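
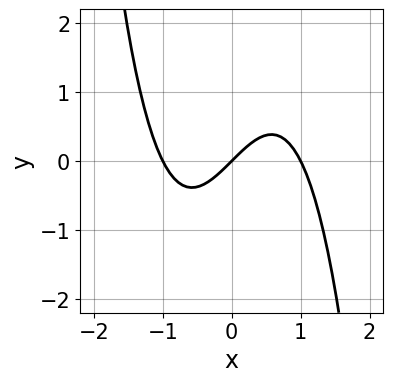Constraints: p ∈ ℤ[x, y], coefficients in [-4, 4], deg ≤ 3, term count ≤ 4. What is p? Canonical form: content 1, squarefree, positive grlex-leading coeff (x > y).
x^3 - x + y

(a) deg p = 3.
(b) Reading off the gridlines: it crosses the y-axis at the gridline y = 0; among the integer gridlines, it crosses the x-axis at x ∈ {-1, 0, 1}.
(c) Putting this together gives p.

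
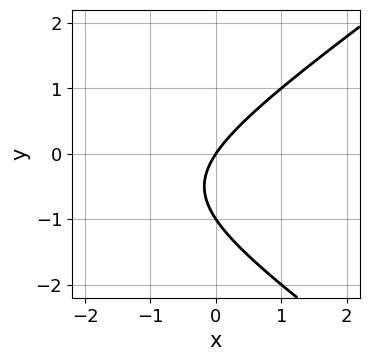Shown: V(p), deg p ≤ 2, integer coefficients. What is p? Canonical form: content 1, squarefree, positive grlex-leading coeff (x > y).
x^2 - 2*y^2 + 3*x - 2*y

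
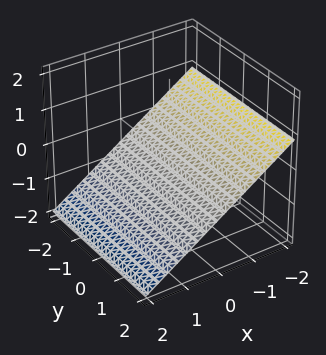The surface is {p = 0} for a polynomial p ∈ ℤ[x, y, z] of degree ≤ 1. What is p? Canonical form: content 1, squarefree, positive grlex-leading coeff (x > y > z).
1. The degree is 1 — every cross-section is a straight line — this is a plane.
2. Checking where it meets the axes: it meets the x-axis at x = -1 (among the integer gridlines); no y-intercept at any integer in the box.
3. The integer polynomial consistent with all of this is the stated p.

2*x + 3*z + 2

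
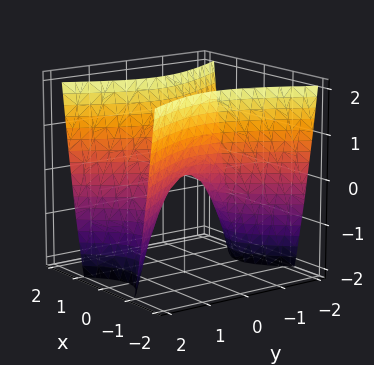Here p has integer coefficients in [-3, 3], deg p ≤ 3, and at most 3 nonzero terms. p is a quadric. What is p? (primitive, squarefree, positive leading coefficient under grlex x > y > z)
First, deg p = 2. A saddle surface; a quadric.
Then, symmetries: it's symmetric under y → −y, forcing even powers of y; it's symmetric under x → −x, forcing even powers of x.
Then, against the integer gridlines: it crosses the y-axis at the gridline y = 0; it meets the x-axis at x = 0 (among the integer gridlines); it meets the z-axis at z = 0 (among the integer gridlines).
Finally, solving for integer coefficients yields p as stated.

2*x^2 - y^2 - z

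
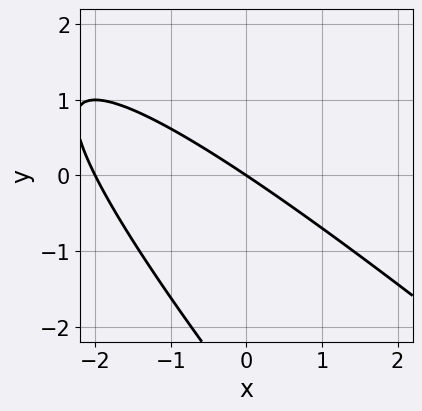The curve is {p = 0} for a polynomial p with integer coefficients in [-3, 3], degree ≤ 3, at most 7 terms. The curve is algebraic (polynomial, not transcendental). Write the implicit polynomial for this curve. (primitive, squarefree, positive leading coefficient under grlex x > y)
(a) deg p = 2.
(b) Against the integer gridlines: one y-axis crossing is at y = 0; the x-axis gridline crossings are at x ∈ {-2, 0}.
(c) Assembling these constraints gives the stated polynomial.

x^2 + 2*x*y + y^2 + 2*x + 3*y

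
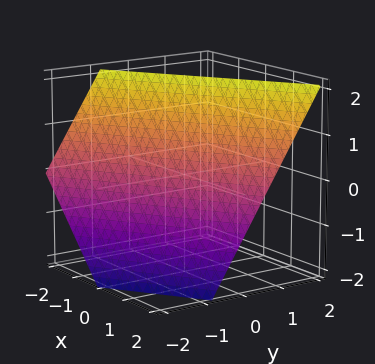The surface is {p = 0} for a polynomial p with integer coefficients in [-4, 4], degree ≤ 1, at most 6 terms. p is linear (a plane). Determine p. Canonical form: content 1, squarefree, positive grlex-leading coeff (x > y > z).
1. deg p = 1. The surface is flat (a plane).
2. Reading off the gridlines: it meets the x-axis at x = 1 (among the integer gridlines); one z-axis crossing is at z = 1.
3. Matching integer coefficients to the picture gives p.

2*x - 3*y + 2*z - 2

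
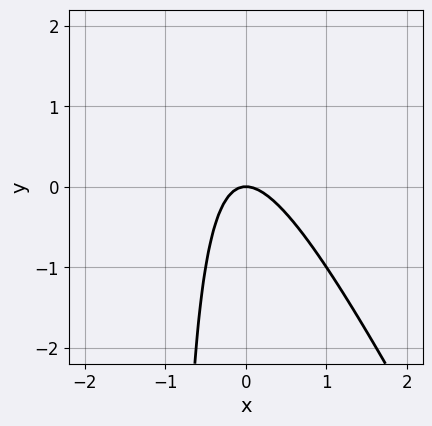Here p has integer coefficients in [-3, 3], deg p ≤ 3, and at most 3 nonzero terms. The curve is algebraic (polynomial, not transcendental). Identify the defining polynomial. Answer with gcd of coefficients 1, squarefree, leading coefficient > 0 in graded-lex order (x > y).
(a) deg p = 2.
(b) From the axis intercepts and sections: it meets the y-axis at y = 0 (among the integer gridlines); it meets the x-axis at x = 0 (among the integer gridlines).
(c) These observations pin down the coefficients.

2*x^2 + x*y + y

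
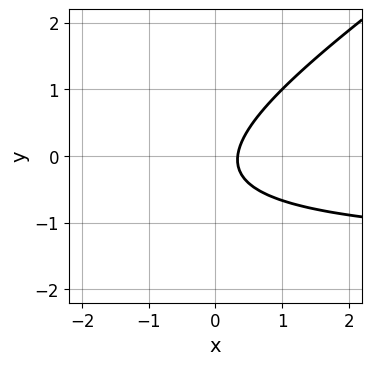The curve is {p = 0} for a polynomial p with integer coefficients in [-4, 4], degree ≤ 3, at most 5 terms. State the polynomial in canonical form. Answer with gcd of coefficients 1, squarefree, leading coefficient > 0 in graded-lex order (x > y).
1. Degree: no degree-1 curve has this shape, so deg p = 2.
2. Reading off the gridlines: it misses every integer gridline on the y-axis.
3. These observations pin down the coefficients.

2*x*y - 3*y^2 + 3*x - y - 1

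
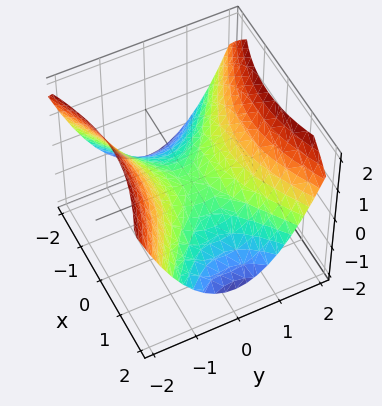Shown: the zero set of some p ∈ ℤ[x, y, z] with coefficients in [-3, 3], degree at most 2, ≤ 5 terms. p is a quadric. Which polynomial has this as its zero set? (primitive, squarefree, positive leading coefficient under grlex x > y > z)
(a) The degree is 2 — a hyperbolic paraboloid; a quadric.
(b) Symmetries: the x ↦ −x reflection is a symmetry, so x appears only in even powers; it's symmetric under y → −y, forcing even powers of y.
(c) Against the integer gridlines: it crosses the y-axis at the gridline y = 0; it meets the x-axis at x = 0 (among the integer gridlines); it crosses the z-axis at the gridline z = 0.
(d) These observations pin down the coefficients.

x^2 - 2*y^2 + 3*z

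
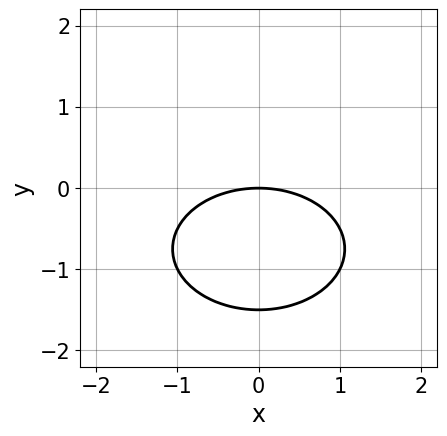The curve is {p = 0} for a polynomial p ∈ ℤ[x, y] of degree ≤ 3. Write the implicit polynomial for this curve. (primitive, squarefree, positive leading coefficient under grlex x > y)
(a) The degree is 2 — no degree-1 curve has this shape.
(b) Symmetries: it's symmetric under x → −x, forcing even powers of x.
(c) From the axis intercepts and sections: it crosses the y-axis at the gridline y = 0; it crosses the x-axis at the gridline x = 0.
(d) Matching integer coefficients to the picture gives p.

x^2 + 2*y^2 + 3*y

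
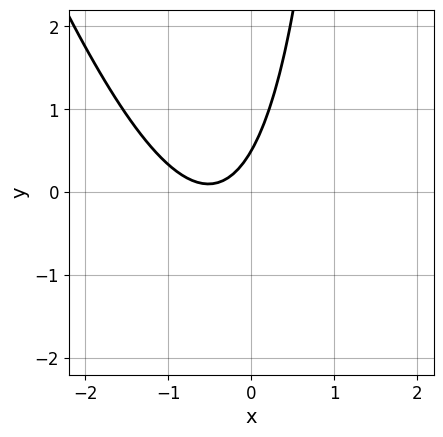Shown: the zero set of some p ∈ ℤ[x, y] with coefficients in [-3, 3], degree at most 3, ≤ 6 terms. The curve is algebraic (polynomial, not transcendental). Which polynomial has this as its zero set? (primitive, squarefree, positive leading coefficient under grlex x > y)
(a) deg p = 2. A generic line meets the curve in up to 2 points.
(b) Against the integer gridlines: it misses every integer gridline on the x-axis.
(c) Putting this together gives p.

3*x^2 + x*y + 3*x - 2*y + 1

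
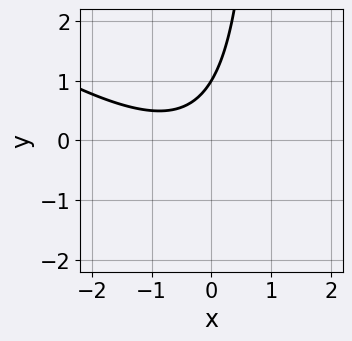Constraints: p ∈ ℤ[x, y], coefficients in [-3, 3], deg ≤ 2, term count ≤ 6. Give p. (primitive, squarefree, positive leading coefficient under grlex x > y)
2*x^2 + 3*x*y + 2*x - 3*y + 3

The degree is 2 — a generic line meets the curve in up to 2 points.
From the visible intercepts: it meets the y-axis at y = 1 (among the integer gridlines); the curve avoids every integer x-axis point in the box.
Matching integer coefficients to the picture gives p.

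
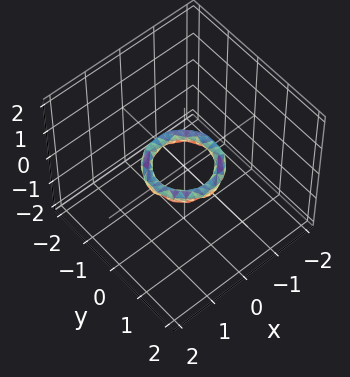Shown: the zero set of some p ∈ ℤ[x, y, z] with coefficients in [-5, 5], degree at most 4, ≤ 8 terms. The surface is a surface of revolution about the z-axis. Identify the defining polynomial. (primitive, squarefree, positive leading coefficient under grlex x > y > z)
2*x^4 + 4*x^2*y^2 + 2*y^4 - 3*x^2 - 3*y^2 + 3*z^2 + 1

First, the degree is 4 — a generic line meets the surface in up to 4 points.
Then, symmetries: every cross-section ⟂ z is a circle, so x, y appear only via x² + y².
Then, reading off the gridlines: the x-axis gridline crossings are at x ∈ {-1, 1}; a circular section at z = 0 has radius between 0 and 1.
Finally, assembling these constraints gives the stated polynomial.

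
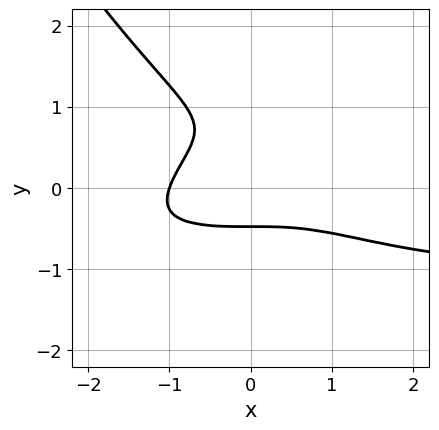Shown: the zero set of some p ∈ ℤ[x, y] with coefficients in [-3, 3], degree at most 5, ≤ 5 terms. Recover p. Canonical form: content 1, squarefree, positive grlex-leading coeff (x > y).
The degree is 4 — a generic line meets the curve in up to 4 points.
Reading off the gridlines: one x-axis crossing is at x = -1.
Fitting integer coefficients to these (and the overall shape) gives p.

x^3*y + x^3 + 3*y^3 - 3*y^2 + 1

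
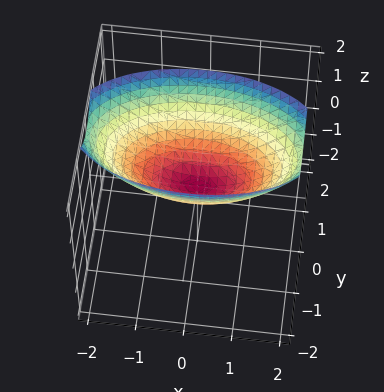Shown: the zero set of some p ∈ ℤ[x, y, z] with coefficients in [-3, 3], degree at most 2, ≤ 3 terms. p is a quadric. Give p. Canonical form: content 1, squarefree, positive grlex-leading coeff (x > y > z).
x^2 + 3*y^2 - 3*z

(a) The degree is 2 — a single bowl opening along one axis; a quadric.
(b) Symmetries: the x ↦ −x reflection is a symmetry, so x appears only in even powers; it's symmetric under y → −y, forcing even powers of y.
(c) Reading off the gridlines: one y-axis crossing is at y = 0; it meets the z-axis at z = 0 (among the integer gridlines); one x-axis crossing is at x = 0.
(d) Matching integer coefficients to the picture gives p.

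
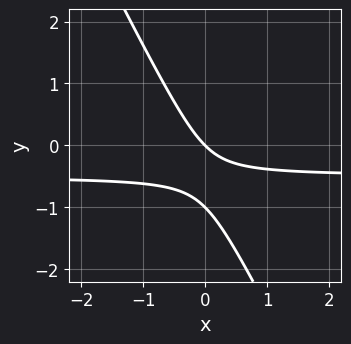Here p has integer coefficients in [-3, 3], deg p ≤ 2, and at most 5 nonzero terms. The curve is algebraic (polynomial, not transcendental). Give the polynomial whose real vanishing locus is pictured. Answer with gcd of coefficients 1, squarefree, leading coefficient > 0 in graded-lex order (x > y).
2*x*y + y^2 + x + y

1. deg p = 2. A generic line meets the curve in up to 2 points.
2. Reading off the gridlines: it crosses the x-axis at the gridline x = 0; the y-axis gridline crossings are at y ∈ {-1, 0}.
3. Together with the visible shape, these determine p as stated.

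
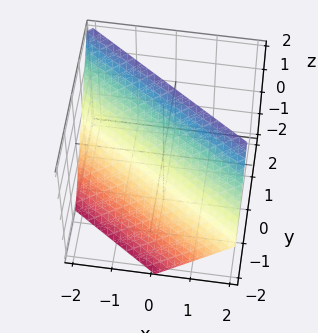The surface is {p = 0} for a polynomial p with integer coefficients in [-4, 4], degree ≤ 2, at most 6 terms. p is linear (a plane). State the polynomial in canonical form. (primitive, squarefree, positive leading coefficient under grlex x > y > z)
2*x + 3*y - 2*z + 2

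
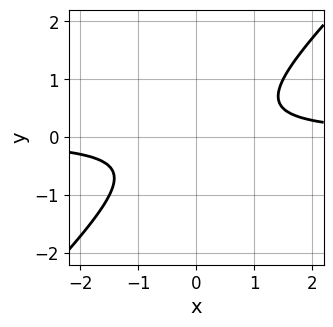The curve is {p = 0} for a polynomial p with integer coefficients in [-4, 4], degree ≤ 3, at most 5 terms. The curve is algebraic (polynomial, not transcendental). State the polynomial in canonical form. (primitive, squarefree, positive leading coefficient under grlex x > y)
First, degree: the shape is more complex than any degree-1 curve, so deg p = 2.
Next, observable constraints: no y-intercept at any integer in the box; it misses every integer gridline on the x-axis.
Finally, matching integer coefficients to the picture gives p.

2*x*y - 2*y^2 - 1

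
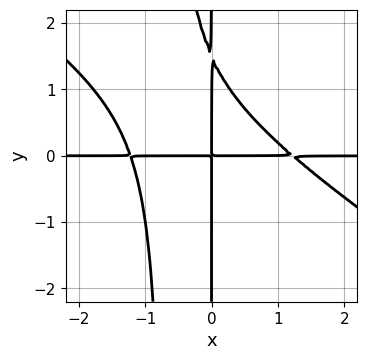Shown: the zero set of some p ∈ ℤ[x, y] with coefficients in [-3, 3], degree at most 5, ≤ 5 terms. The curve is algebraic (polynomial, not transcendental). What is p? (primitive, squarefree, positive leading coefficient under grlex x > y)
deg p = 4. The shape is more complex than any degree-3 curve.
Observable constraints: every point of the y-axis in the box is on the curve; every point of the x-axis in the box is on the curve.
The integer polynomial consistent with all of this is the stated p.

2*x^3*y + 3*x^2*y^2 + 2*x*y^2 - 3*x*y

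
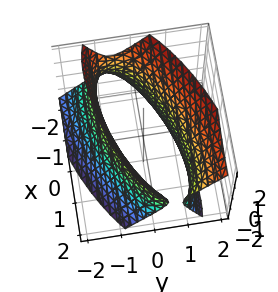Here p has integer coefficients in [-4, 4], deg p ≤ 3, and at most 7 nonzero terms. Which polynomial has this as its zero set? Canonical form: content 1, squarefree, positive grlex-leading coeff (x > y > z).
The degree is 2 — no degree-1 surface has this shape.
From the axis intercepts and sections: among the integer gridlines, it crosses the y-axis at y ∈ {-1, 1}; no z-intercept at any integer in the box.
Together with the visible shape, these determine p as stated.

x^2 - 2*x*y + 3*y^2 - y*z - z^2 - 3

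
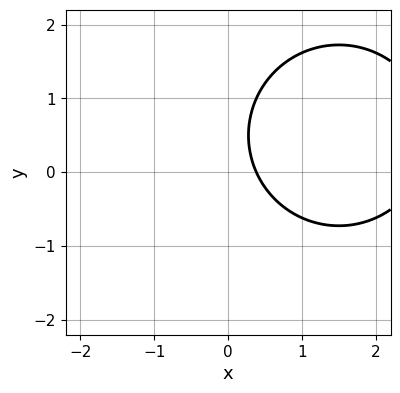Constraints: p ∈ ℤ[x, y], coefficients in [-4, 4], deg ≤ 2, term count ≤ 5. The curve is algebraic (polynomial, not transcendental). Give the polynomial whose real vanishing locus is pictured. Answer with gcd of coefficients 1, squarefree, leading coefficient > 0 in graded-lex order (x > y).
1. Degree: no degree-1 curve has this shape, so deg p = 2.
2. From the visible intercepts: no y-intercept at any integer in the box.
3. The integer polynomial consistent with all of this is the stated p.

x^2 + y^2 - 3*x - y + 1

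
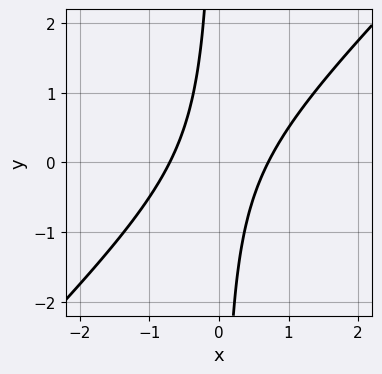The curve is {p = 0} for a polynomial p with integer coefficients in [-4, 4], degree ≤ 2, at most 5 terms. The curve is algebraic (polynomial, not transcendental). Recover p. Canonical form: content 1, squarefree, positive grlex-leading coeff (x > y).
2*x^2 - 2*x*y - 1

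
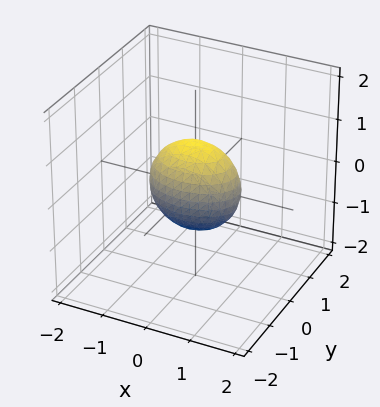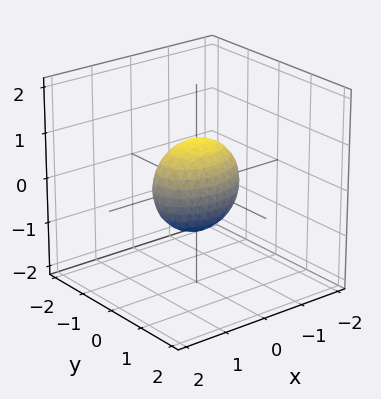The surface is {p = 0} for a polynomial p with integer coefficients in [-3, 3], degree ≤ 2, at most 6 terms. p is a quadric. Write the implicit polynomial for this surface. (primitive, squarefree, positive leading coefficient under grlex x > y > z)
1. The degree is 2 — a closed, bounded, convex surface; a quadric.
2. Symmetries: mirror symmetry x ↦ −x ⇒ only even powers of x; the z ↦ −z reflection is a symmetry, so z appears only in even powers; it's symmetric under y → −y, forcing even powers of y.
3. From the visible intercepts: among the integer gridlines, it crosses the z-axis at z ∈ {-1, 1}; the x-axis gridline crossings are at x ∈ {-1, 1}.
4. Assembling these constraints gives the stated polynomial.

x^2 + 2*y^2 + z^2 - 1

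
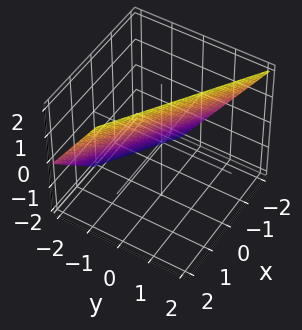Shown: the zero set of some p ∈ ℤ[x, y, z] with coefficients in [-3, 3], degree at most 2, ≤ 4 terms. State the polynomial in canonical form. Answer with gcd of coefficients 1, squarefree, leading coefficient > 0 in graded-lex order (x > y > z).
1. The degree is 1 — the surface is flat (a plane).
2. Reading off the gridlines: it meets the x-axis at x = -1 (among the integer gridlines); it crosses the z-axis at the gridline z = 1.
3. Together with the visible shape, these determine p as stated.

2*x + 3*y - 2*z + 2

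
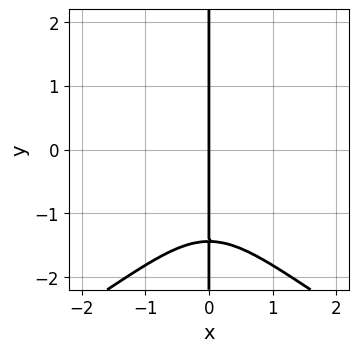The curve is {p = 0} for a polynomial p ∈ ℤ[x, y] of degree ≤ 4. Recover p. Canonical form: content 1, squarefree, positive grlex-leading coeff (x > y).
x*y^3 + 3*x^3 + 3*x

First, the degree is 4 — the shape is more complex than any degree-3 curve.
Then, from the axis intercepts and sections: every point of the y-axis in the box is on the curve; one x-axis crossing is at x = 0.
Finally, the integer polynomial consistent with all of this is the stated p.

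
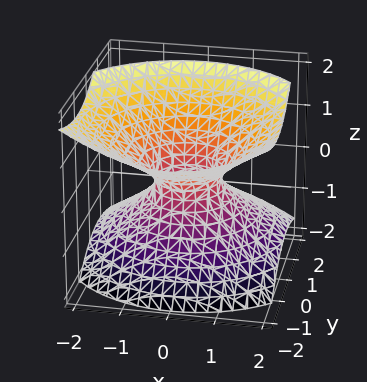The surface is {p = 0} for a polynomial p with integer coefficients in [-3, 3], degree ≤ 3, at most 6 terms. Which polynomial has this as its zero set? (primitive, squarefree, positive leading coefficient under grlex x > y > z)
2*x^2 + 2*y^2 + 2*y*z - 3*z^2 - 1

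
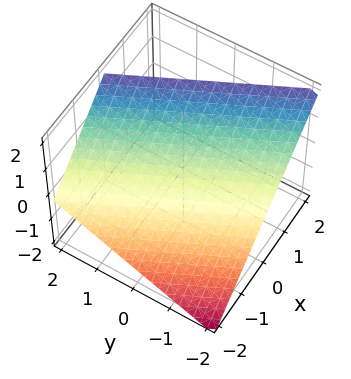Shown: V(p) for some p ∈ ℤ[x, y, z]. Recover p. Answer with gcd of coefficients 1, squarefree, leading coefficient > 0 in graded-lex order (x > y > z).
2*x + y - 2*z + 2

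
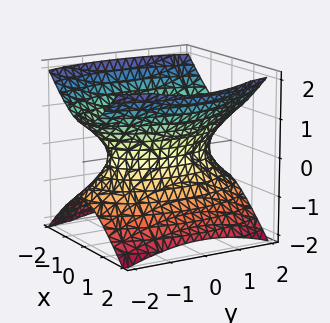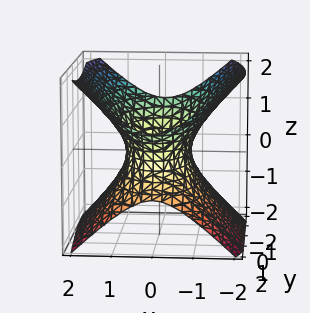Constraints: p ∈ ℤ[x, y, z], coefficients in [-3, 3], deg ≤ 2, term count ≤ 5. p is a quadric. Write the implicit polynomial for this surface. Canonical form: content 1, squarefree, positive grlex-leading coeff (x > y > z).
1. Degree: an hourglass — one-sheet hyperboloid; a quadric, so deg p = 2.
2. Symmetries: mirror symmetry z ↦ −z ⇒ only even powers of z; the y ↦ −y reflection is a symmetry, so y appears only in even powers; the x ↦ −x reflection is a symmetry, so x appears only in even powers.
3. Reading off the gridlines: the surface avoids every integer z-axis point in the box.
4. Assembling these constraints gives the stated polynomial.

3*x^2 + y^2 - 3*z^2 - 2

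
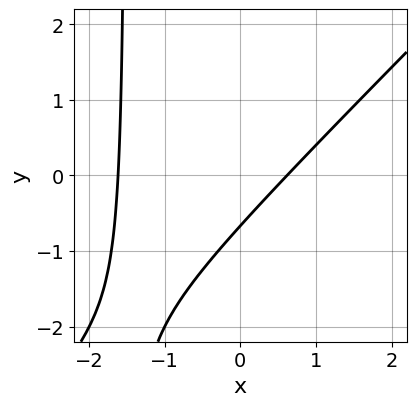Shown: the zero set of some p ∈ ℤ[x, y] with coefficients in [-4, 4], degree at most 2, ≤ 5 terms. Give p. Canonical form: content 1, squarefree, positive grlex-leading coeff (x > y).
2*x^2 - 2*x*y + 2*x - 3*y - 2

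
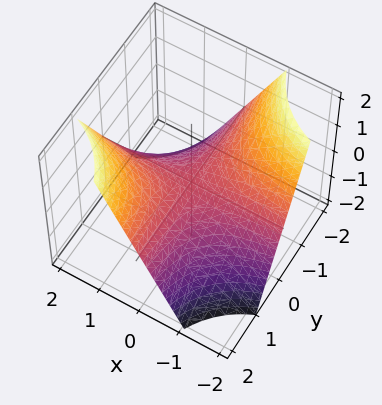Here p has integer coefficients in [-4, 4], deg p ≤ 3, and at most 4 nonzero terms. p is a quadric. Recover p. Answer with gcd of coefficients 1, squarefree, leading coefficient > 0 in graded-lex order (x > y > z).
First, deg p = 2. A saddle surface; a quadric.
Then, from the visible intercepts: the visible y-axis segment lies entirely on the surface; it crosses the z-axis at the gridline z = 0.
Finally, matching integer coefficients to the picture gives p. Check: (-1, 0, 0) on the x-axis lies on the surface, and p(-1, 0, 0) = 0. ✓

x*y - z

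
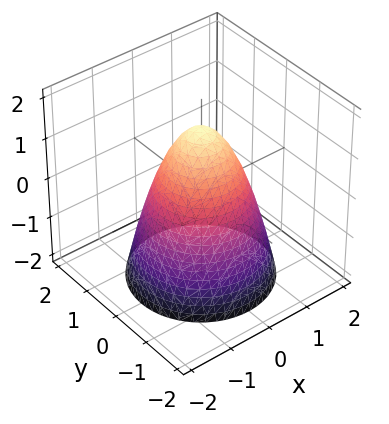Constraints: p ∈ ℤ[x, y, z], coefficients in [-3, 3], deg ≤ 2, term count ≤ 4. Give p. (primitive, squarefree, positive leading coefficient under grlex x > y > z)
3*x^2 + 3*y^2 + 2*z - 3

First, the degree is 2 — no degree-1 surface has this shape.
Next, symmetries: rotational symmetry about the z-axis ⇒ p depends on x, y only through x² + y².
Next, from the axis intercepts and sections: the x-axis gridline crossings are at x ∈ {-1, 1}; a circular section at z = 0 has radius exactly 1; the y-axis gridline crossings are at y ∈ {-1, 1}.
Finally, fitting integer coefficients to these (and the overall shape) gives p.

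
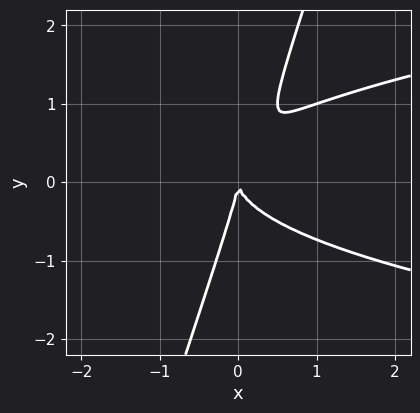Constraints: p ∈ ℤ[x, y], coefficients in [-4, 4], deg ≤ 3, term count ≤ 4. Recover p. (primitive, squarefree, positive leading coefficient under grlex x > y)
Degree: a generic line meets the curve in up to 3 points, so deg p = 3.
Reading off the gridlines: it meets the y-axis at y = 0 (among the integer gridlines); it meets the x-axis at x = 0 (among the integer gridlines).
Assembling these constraints gives the stated polynomial.

3*x*y^2 - y^3 - 2*x^2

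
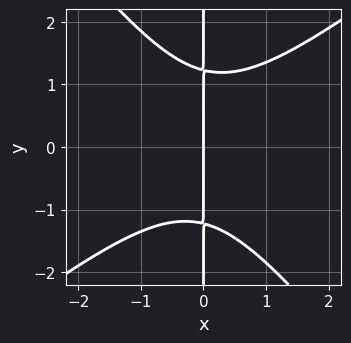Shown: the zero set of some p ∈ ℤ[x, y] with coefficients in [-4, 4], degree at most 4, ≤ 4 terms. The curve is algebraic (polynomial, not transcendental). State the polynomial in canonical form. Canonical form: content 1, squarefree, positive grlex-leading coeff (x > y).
Degree: the shape is more complex than any degree-2 curve, so deg p = 3.
From the axis intercepts and sections: it crosses the x-axis at the gridline x = 0; every point of the y-axis in the box is on the curve.
Solving for integer coefficients yields p as stated.

2*x^3 - x^2*y - 2*x*y^2 + 3*x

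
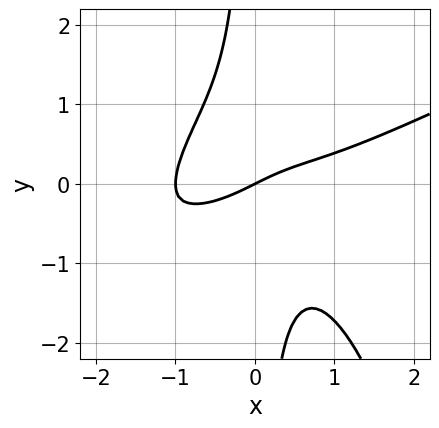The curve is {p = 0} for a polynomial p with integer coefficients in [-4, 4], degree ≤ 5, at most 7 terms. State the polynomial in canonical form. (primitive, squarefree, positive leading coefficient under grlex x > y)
Degree: no degree-3 curve has this shape, so deg p = 4.
Checking where it meets the axes: it crosses the y-axis at the gridline y = 0; among the integer gridlines, it crosses the x-axis at x ∈ {-1, 0}.
Fitting integer coefficients to these (and the overall shape) gives p.

x^4 - 2*x^3*y - 3*x*y^2 + x - 2*y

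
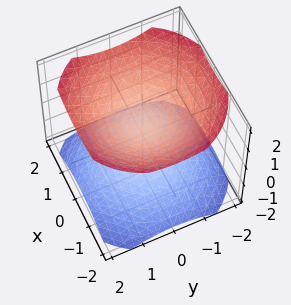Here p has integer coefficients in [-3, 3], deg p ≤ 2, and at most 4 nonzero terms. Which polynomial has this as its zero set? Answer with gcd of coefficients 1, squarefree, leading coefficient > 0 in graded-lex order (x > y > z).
2*x^2 + 2*y^2 - 3*z^2 + 1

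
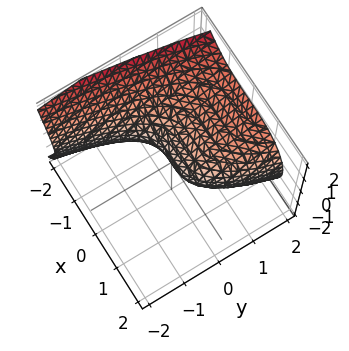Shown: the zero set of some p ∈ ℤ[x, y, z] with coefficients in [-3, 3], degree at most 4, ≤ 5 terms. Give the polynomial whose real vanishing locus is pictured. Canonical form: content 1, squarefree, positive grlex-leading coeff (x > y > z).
(a) The degree is 3 — no degree-2 surface has this shape.
(b) From the visible intercepts: it meets the x-axis at x = 0 (among the integer gridlines); it crosses the y-axis at the gridline y = 0.
(c) Assembling these constraints gives the stated polynomial.

x^3 + 2*z^2 - 2*y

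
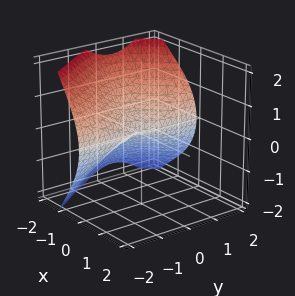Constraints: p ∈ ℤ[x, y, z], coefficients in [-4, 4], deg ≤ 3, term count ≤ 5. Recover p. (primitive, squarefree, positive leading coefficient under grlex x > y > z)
x^3 + x^2*y + 2*x*y^2 + 3*z^2

Degree: a generic line meets the surface in up to 3 points, so deg p = 3.
Against the integer gridlines: it meets the z-axis at z = 0 (among the integer gridlines); one x-axis crossing is at x = 0; every point of the y-axis in the box is on the surface.
Assembling these constraints gives the stated polynomial.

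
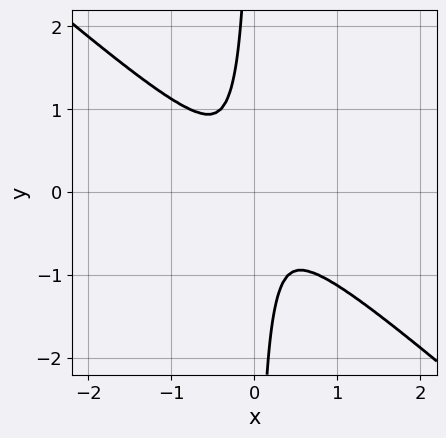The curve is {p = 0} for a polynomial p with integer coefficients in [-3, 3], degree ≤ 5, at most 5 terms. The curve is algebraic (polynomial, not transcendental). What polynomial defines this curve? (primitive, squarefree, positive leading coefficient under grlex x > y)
2*x^4 + 3*x*y^3 + x^2 + y^2

1. deg p = 4. The shape is more complex than any degree-3 curve.
2. Matching integer coefficients to the picture gives p.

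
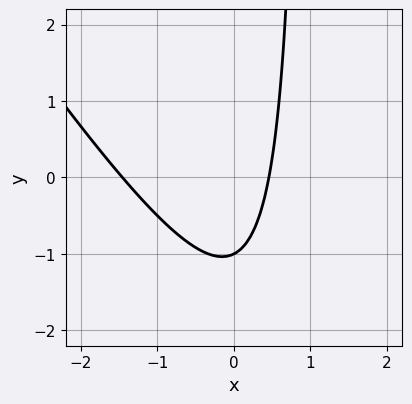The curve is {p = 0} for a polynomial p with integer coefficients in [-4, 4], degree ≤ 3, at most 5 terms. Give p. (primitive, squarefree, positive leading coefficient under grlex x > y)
3*x^2 + 2*x*y + 3*x - 2*y - 2

(a) Degree: no degree-1 curve has this shape, so deg p = 2.
(b) Observable constraints: it meets the y-axis at y = -1 (among the integer gridlines).
(c) These observations pin down the coefficients.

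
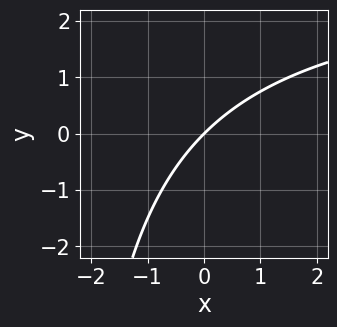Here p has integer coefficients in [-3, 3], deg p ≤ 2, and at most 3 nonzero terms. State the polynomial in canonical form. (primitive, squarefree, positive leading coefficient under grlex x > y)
x*y - 3*x + 3*y

The degree is 2 — the shape is more complex than any degree-1 curve.
Observable constraints: one x-axis crossing is at x = 0; it crosses the y-axis at the gridline y = 0.
These observations pin down the coefficients.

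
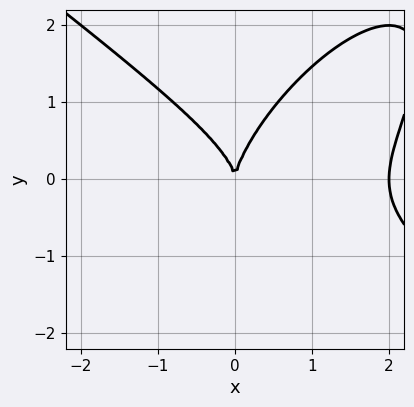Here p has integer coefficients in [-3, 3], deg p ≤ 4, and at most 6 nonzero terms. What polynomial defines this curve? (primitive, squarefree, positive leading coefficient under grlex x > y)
x^3 - x*y^2 + y^3 - 2*x^2

Degree: no degree-2 curve has this shape, so deg p = 3.
Reading off the gridlines: it meets the y-axis at y = 0 (among the integer gridlines); the x-axis gridline crossings are at x ∈ {0, 2}.
Solving for integer coefficients yields p as stated.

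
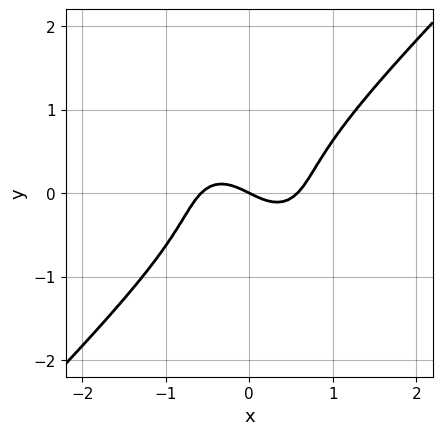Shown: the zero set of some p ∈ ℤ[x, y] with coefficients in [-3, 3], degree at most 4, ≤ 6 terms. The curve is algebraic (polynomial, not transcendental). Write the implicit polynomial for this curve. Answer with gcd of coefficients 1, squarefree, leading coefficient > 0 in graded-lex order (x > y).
deg p = 3.
Reading off the gridlines: it crosses the y-axis at the gridline y = 0; it meets the x-axis at x = 0 (among the integer gridlines).
Solving for integer coefficients yields p as stated.

3*x^3 - 3*y^3 - x - 2*y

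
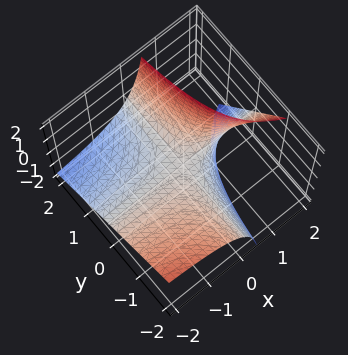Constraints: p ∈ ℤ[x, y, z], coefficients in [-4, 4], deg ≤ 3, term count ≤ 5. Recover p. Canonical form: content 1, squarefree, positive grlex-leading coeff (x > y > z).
(a) deg p = 2.
(b) From the axis intercepts and sections: every point of the y-axis in the box is on the surface; the visible x-axis segment lies entirely on the surface; it meets the z-axis at z = 0 (among the integer gridlines).
(c) Fitting integer coefficients to these (and the overall shape) gives p.

x*y + x*z - z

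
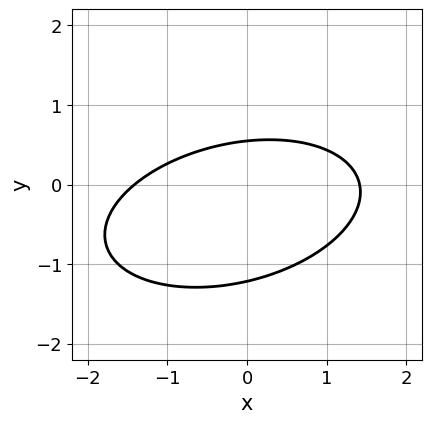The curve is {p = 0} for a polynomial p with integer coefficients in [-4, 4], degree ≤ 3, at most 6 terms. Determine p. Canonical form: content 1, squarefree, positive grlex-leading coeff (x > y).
x^2 - x*y + 3*y^2 + 2*y - 2

1. Degree: no degree-1 curve has this shape, so deg p = 2.
2. Matching integer coefficients to the picture gives p.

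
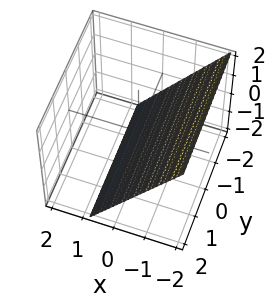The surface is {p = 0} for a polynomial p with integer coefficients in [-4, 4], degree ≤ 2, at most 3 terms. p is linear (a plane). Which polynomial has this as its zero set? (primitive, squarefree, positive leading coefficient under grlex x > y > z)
1. Degree: the surface is flat (a plane), so deg p = 1.
2. Checking where it meets the axes: no y-intercept at any integer in the box; one z-axis crossing is at z = -1.
3. These observations pin down the coefficients.

3*x + 2*z + 2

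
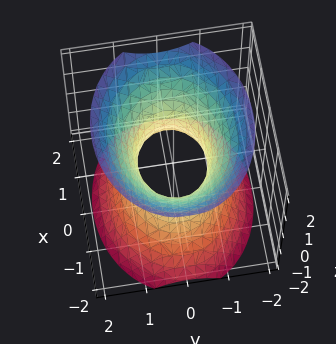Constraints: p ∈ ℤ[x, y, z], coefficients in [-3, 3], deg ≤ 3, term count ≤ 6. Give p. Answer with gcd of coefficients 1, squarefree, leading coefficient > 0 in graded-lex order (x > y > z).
1. The degree is 2 — an hourglass — one-sheet hyperboloid; a quadric.
2. Symmetries: the y ↦ −y reflection is a symmetry, so y appears only in even powers; it's symmetric under z → −z, forcing even powers of z; it's symmetric under x → −x, forcing even powers of x.
3. Checking where it meets the axes: it misses every integer gridline on the z-axis; among the integer gridlines, it crosses the x-axis at x ∈ {-1, 1}.
4. Solving for integer coefficients yields p as stated.

2*x^2 + 3*y^2 - 2*z^2 - 2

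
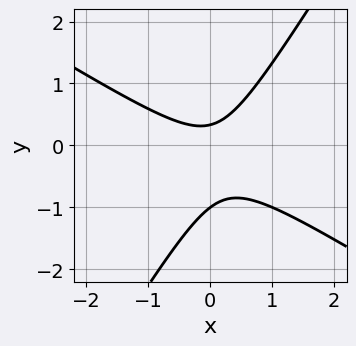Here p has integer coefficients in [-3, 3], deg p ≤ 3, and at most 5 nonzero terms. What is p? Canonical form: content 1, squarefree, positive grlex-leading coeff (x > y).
3*x^2 + 3*x*y - 3*y^2 - 2*y + 1

1. Degree: no degree-1 curve has this shape, so deg p = 2.
2. Reading off the gridlines: it meets the y-axis at y = -1 (among the integer gridlines); no x-intercept at any integer in the box.
3. These observations pin down the coefficients.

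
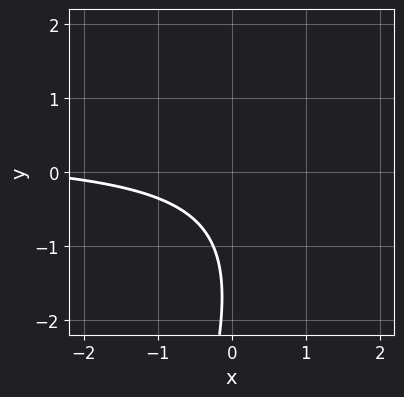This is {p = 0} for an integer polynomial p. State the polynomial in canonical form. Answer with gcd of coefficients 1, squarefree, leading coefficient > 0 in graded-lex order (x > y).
1. The degree is 2 — no degree-1 curve has this shape.
2. Against the integer gridlines: it misses every integer gridline on the y-axis; no x-intercept at any integer in the box.
3. Putting this together gives p.

3*x*y - y^2 - x - 3*y - 3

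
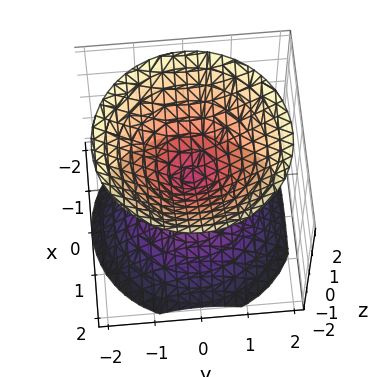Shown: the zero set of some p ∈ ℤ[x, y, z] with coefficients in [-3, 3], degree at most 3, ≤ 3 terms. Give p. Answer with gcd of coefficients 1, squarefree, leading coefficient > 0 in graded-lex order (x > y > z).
I count 2 distinct pieces. Treating them together as one polynomial.
deg p = 2. Two nappes meeting at a single point; a quadric.
Symmetry: every cross-section ⟂ z is a circle, so x, y appear only via x² + y²; the z ↦ −z reflection is a symmetry, so z appears only in even powers.
From the visible intercepts: it crosses the z-axis at the gridline z = 0; it crosses the x-axis at the gridline x = 0; a circular section at z = 1 has radius exactly 1.
These observations pin down the coefficients.

x^2 + y^2 - z^2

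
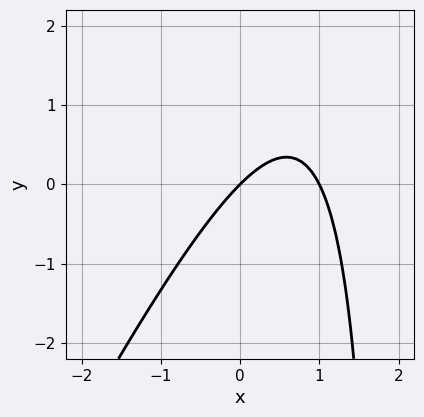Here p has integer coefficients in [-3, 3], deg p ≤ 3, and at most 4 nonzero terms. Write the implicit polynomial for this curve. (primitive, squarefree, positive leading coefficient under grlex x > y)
The degree is 2 — the shape is more complex than any degree-1 curve.
From the visible intercepts: among the integer gridlines, it crosses the x-axis at x ∈ {0, 1}; it crosses the y-axis at the gridline y = 0.
Solving for integer coefficients yields p as stated.

2*x^2 - x*y - 2*x + 2*y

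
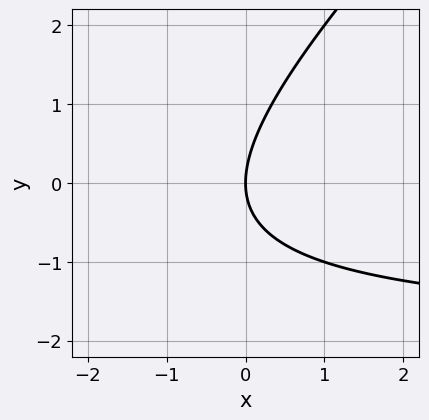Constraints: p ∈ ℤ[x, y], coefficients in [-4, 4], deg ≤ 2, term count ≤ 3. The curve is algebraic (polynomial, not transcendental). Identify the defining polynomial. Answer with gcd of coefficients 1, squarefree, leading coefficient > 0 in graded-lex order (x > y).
x*y - y^2 + 2*x

The degree is 2 — a generic line meets the curve in up to 2 points.
From the axis intercepts and sections: one y-axis crossing is at y = 0; it crosses the x-axis at the gridline x = 0.
Putting this together gives p.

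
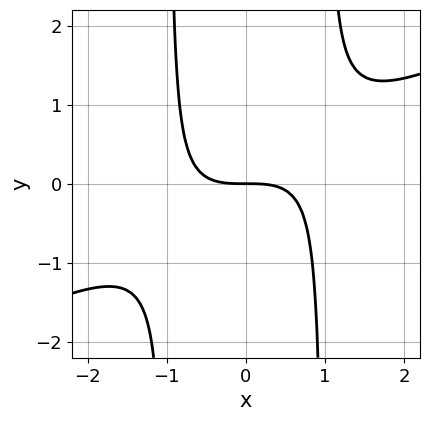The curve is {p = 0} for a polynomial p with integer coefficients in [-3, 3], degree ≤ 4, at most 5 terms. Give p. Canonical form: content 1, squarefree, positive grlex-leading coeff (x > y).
1. The degree is 3 — the shape is more complex than any degree-2 curve.
2. Checking where it meets the axes: it meets the x-axis at x = 0 (among the integer gridlines); one y-axis crossing is at y = 0.
3. Matching integer coefficients to the picture gives p.

x^3 - 2*x^2*y + 2*y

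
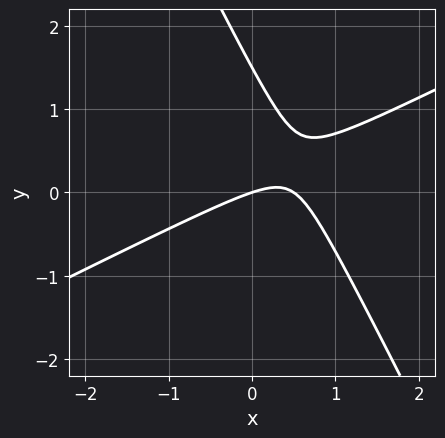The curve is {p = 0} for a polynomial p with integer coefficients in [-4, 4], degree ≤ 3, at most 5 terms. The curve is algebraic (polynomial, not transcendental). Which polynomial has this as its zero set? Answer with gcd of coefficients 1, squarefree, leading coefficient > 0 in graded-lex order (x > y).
First, degree: a generic line meets the curve in up to 2 points, so deg p = 2.
Next, against the integer gridlines: one y-axis crossing is at y = 0; one x-axis crossing is at x = 0.
Finally, the integer polynomial consistent with all of this is the stated p.

2*x^2 - 3*x*y - 2*y^2 - x + 3*y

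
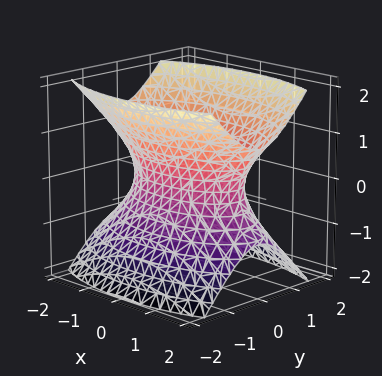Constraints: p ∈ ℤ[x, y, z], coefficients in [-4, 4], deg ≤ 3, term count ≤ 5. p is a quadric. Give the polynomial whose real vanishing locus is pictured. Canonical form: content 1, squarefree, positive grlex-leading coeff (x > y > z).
x^2 + 3*y^2 - 2*z^2 - 2

(a) deg p = 2.
(b) Symmetries: the z ↦ −z reflection is a symmetry, so z appears only in even powers; the y ↦ −y reflection is a symmetry, so y appears only in even powers; mirror symmetry x ↦ −x ⇒ only even powers of x.
(c) Checking where it meets the axes: it misses every integer gridline on the z-axis.
(d) Assembling these constraints gives the stated polynomial.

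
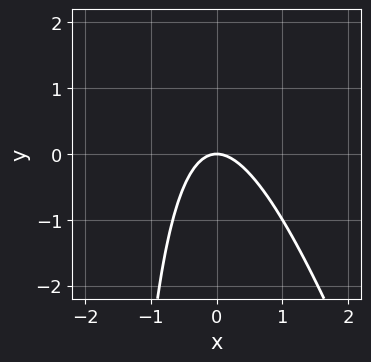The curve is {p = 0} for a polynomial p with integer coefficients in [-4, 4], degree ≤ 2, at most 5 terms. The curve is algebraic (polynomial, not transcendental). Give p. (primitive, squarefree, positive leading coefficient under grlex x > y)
First, the degree is 2 — a generic line meets the curve in up to 2 points.
Then, observable constraints: it meets the x-axis at x = 0 (among the integer gridlines); it meets the y-axis at y = 0 (among the integer gridlines).
Finally, matching integer coefficients to the picture gives p.

3*x^2 + x*y + 2*y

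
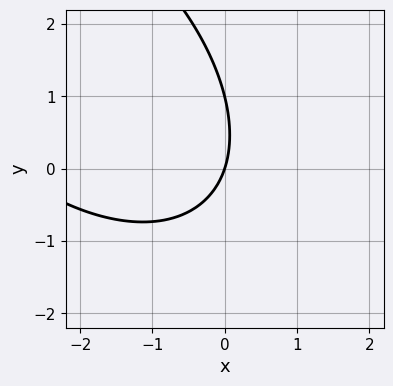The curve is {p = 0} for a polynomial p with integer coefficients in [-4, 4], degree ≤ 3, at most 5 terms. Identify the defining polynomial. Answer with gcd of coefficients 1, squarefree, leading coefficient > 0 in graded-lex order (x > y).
First, the degree is 2 — a generic line meets the curve in up to 2 points.
Then, against the integer gridlines: among the integer gridlines, it crosses the y-axis at y ∈ {0, 1}; it meets the x-axis at x = 0 (among the integer gridlines).
Finally, assembling these constraints gives the stated polynomial.

x^2 + x*y + y^2 + 3*x - y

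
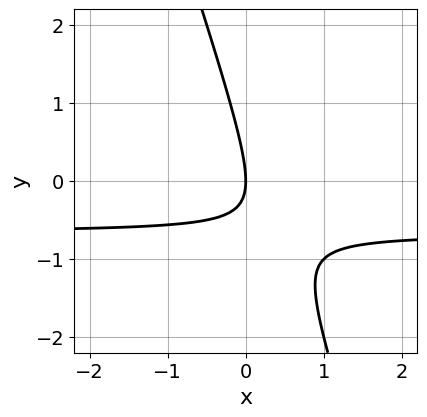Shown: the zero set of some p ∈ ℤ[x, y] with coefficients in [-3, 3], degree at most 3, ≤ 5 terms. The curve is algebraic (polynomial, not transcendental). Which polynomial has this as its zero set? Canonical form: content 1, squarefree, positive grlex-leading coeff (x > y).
3*x*y + y^2 + 2*x

The degree is 2 — the shape is more complex than any degree-1 curve.
Observable constraints: it meets the x-axis at x = 0 (among the integer gridlines); it meets the y-axis at y = 0 (among the integer gridlines).
The integer polynomial consistent with all of this is the stated p.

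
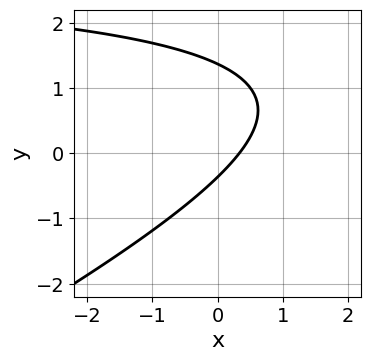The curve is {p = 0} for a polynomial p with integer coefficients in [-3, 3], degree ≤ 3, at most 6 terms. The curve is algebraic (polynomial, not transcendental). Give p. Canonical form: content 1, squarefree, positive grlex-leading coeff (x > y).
x*y - 2*y^2 - 3*x + 2*y + 1

deg p = 2.
The integer polynomial consistent with all of this is the stated p.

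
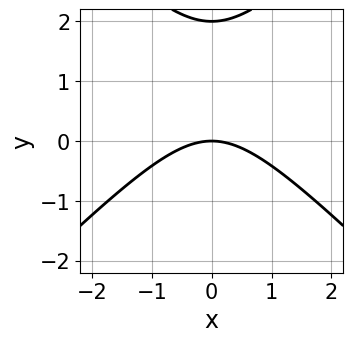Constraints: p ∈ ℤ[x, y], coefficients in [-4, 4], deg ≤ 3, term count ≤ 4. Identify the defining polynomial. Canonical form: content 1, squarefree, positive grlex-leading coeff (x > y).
x^2 - y^2 + 2*y

(a) The degree is 2 — no degree-1 curve has this shape.
(b) Symmetries: the x ↦ −x reflection is a symmetry, so x appears only in even powers.
(c) Checking where it meets the axes: the y-axis gridline crossings are at y ∈ {0, 2}; one x-axis crossing is at x = 0.
(d) Assembling these constraints gives the stated polynomial.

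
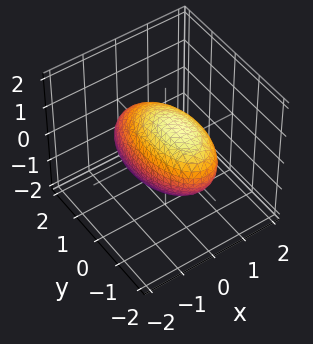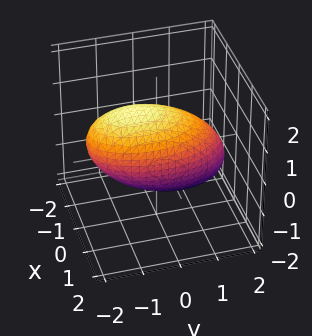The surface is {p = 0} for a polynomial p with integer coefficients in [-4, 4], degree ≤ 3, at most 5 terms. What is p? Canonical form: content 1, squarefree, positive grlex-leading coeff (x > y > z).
deg p = 2. No degree-1 surface has this shape.
Observable constraints: among the integer gridlines, it crosses the x-axis at x ∈ {-1, 1}.
The integer polynomial consistent with all of this is the stated p.

3*x^2 + y^2 + y*z + 2*z^2 - 3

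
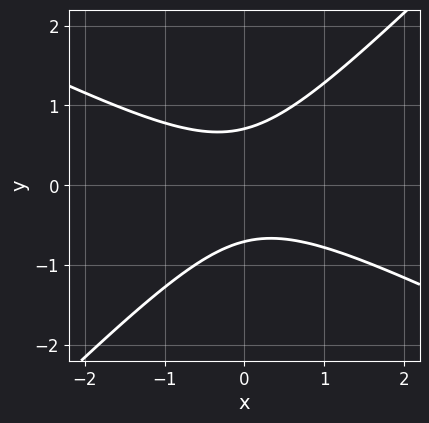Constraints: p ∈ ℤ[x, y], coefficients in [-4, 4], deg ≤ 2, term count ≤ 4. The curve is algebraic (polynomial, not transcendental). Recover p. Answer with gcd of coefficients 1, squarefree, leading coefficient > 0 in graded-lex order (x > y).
1. The degree is 2 — no degree-1 curve has this shape.
2. Reading off the gridlines: the curve avoids every integer x-axis point in the box.
3. Putting this together gives p.

x^2 + x*y - 2*y^2 + 1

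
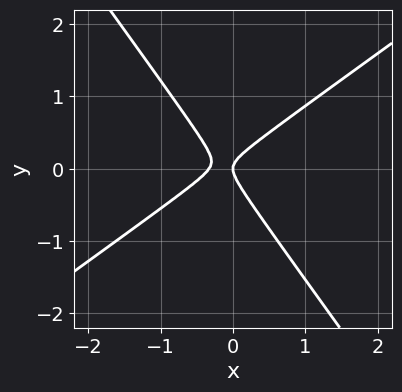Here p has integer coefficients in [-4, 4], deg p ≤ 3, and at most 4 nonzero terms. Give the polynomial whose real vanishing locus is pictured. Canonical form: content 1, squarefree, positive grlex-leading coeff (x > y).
(a) The degree is 2 — no degree-1 curve has this shape.
(b) Reading off the gridlines: one y-axis crossing is at y = 0; one x-axis crossing is at x = 0.
(c) Matching integer coefficients to the picture gives p.

3*x^2 - 2*x*y - 3*y^2 + x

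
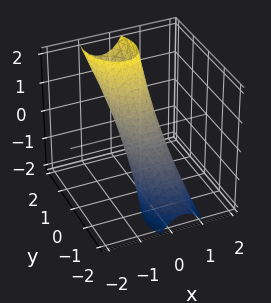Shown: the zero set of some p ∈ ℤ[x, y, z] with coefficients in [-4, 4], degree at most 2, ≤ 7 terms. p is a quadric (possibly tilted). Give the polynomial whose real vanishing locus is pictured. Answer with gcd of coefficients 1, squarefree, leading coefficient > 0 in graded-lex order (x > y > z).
(a) deg p = 2. The shape is more complex than any degree-1 surface.
(b) From the axis intercepts and sections: the z-axis gridline crossings are at z ∈ {-1, 1}.
(c) Together with the visible shape, these determine p as stated.

3*x^2 + x*y + 2*y^2 - 3*y*z + z^2 - 1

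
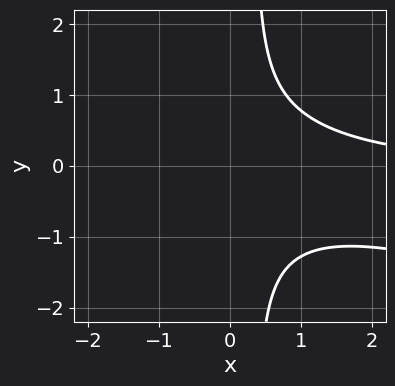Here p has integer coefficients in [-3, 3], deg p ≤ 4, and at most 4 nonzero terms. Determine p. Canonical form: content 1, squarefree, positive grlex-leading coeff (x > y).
deg p = 3. A generic line meets the curve in up to 3 points.
Reading off the gridlines: the curve avoids every integer y-axis point in the box; it misses every integer gridline on the x-axis.
The integer polynomial consistent with all of this is the stated p.

x^2*y + 3*x*y^2 - y^2 - 2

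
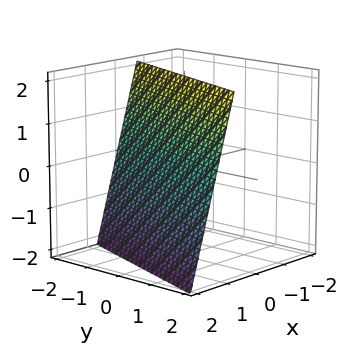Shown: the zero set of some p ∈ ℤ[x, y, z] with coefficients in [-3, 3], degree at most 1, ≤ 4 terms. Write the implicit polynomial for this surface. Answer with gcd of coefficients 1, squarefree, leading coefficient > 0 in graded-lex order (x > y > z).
1. Degree: the surface is flat (a plane), so deg p = 1.
2. From the axis intercepts and sections: one y-axis crossing is at y = -2; it crosses the z-axis at the gridline z = 2.
3. Fitting integer coefficients to these (and the overall shape) gives p.

3*x - y + z - 2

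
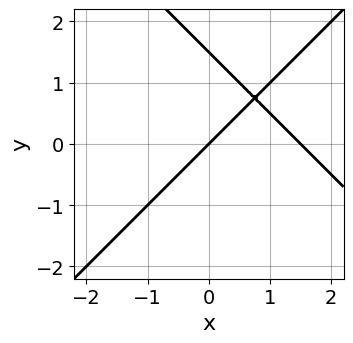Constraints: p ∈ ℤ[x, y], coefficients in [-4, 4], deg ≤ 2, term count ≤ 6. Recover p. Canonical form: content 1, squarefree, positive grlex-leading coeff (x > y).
2*x^2 - 2*y^2 - 3*x + 3*y

(a) Degree: no degree-1 curve has this shape, so deg p = 2.
(b) Observable constraints: one x-axis crossing is at x = 0; it crosses the y-axis at the gridline y = 0.
(c) These observations pin down the coefficients.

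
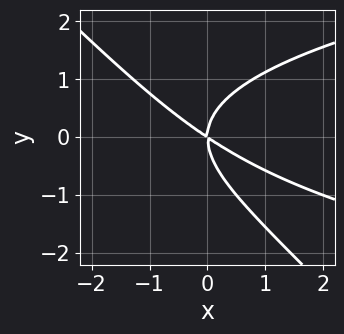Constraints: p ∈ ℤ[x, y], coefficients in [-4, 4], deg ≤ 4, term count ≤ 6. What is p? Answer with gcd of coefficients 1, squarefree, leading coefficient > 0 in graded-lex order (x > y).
2*x*y^2 + 2*y^3 - 2*x^2 - 3*x*y

The degree is 3 — the shape is more complex than any degree-2 curve.
From the axis intercepts and sections: it meets the x-axis at x = 0 (among the integer gridlines); one y-axis crossing is at y = 0.
Putting this together gives p.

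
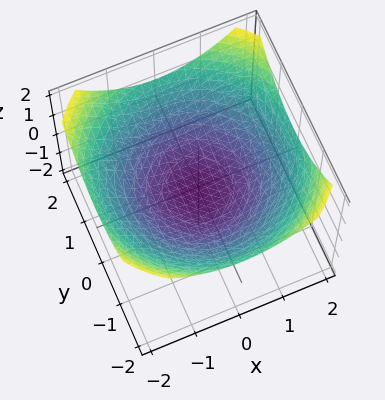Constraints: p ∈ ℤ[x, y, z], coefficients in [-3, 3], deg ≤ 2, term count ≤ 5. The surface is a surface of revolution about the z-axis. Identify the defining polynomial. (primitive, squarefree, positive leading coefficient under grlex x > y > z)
First, deg p = 2.
Then, by symmetry, the surface is invariant under rotation about z: p = q(x² + y², z).
Next, observable constraints: a circular section at z = 0 has radius exactly 1; the y-axis gridline crossings are at y ∈ {-1, 1}; among the integer gridlines, it crosses the x-axis at x ∈ {-1, 1}.
Finally, fitting integer coefficients to these (and the overall shape) gives p.

x^2 + y^2 - 3*z - 1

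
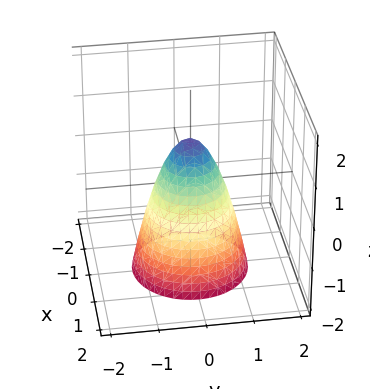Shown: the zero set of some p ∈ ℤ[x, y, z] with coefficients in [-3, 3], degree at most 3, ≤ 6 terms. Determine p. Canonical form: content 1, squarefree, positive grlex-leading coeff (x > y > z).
2*x^2 + 2*y^2 + z - 1

1. The degree is 2 — a generic line meets the surface in up to 2 points.
2. Symmetry: every cross-section ⟂ z is a circle, so x, y appear only via x² + y².
3. From the visible intercepts: a circular section at z = 0 has radius between 0 and 1; it meets the z-axis at z = 1 (among the integer gridlines).
4. Together with the visible shape, these determine p as stated.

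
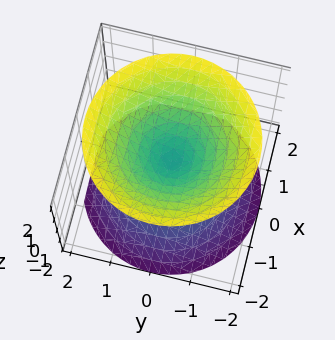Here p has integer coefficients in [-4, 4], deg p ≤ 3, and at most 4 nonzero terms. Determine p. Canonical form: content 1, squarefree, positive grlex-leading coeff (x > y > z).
(a) The picture has 2 separate pieces.
(b) The degree is 2 — a double cone through the origin; a quadric.
(c) Symmetries: the z ↦ −z reflection is a symmetry, so z appears only in even powers; the z-axis is an axis of rotation, so x and y enter only as x² + y².
(d) Reading off the gridlines: it crosses the y-axis at the gridline y = 0; a circular section at z = -1 has radius exactly 1; one x-axis crossing is at x = 0.
(e) Solving for integer coefficients yields p as stated.

x^2 + y^2 - z^2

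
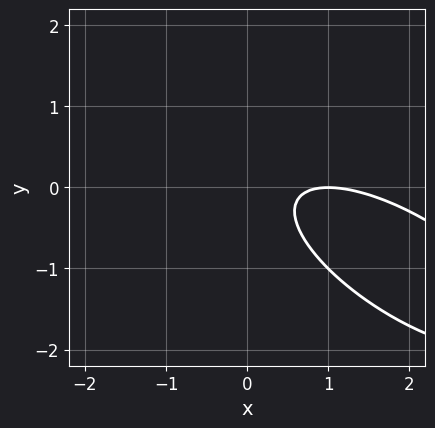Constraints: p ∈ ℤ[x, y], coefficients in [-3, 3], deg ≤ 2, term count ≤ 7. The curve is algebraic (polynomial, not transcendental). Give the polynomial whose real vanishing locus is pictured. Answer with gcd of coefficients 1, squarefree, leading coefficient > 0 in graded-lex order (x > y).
1. Degree: the shape is more complex than any degree-1 curve, so deg p = 2.
2. From the axis intercepts and sections: one x-axis crossing is at x = 1; no y-intercept at any integer in the box.
3. Solving for integer coefficients yields p as stated.

x^2 + 2*x*y + 2*y^2 - 2*x + 1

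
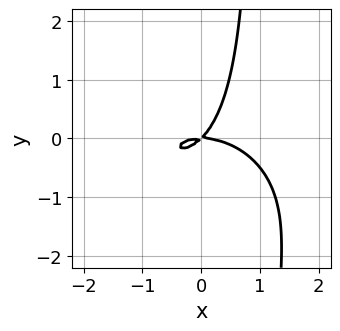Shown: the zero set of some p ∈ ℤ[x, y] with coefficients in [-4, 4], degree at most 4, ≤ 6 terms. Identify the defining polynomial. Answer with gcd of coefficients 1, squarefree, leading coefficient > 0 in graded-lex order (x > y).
First, degree: the shape is more complex than any degree-2 curve, so deg p = 3.
Next, observable constraints: one x-axis crossing is at x = 0; one y-axis crossing is at y = 0.
Finally, the integer polynomial consistent with all of this is the stated p.

x^3 + 2*x*y^2 + 2*x*y - 2*y^2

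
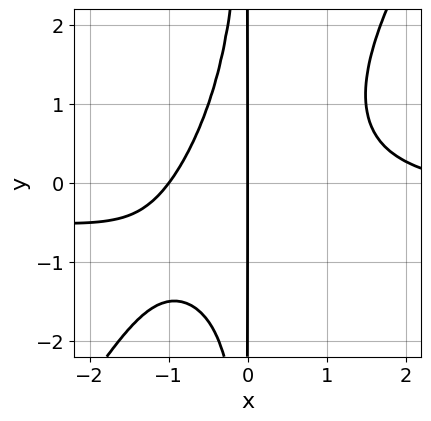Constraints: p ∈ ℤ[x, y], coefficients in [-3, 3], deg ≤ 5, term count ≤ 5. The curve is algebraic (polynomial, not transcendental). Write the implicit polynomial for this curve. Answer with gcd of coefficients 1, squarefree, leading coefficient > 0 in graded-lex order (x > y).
3*x^3*y - 2*x^2*y^2 + x^3 - 2*x^2 - 3*x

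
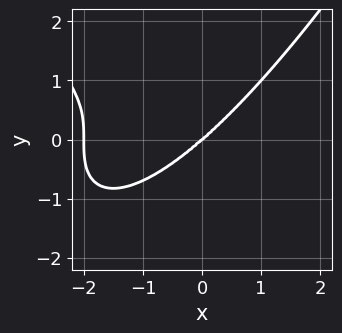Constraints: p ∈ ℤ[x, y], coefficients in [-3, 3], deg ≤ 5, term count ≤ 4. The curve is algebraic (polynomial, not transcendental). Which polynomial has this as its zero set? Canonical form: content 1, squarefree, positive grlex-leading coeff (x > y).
x^4 + 2*x^3 - 3*y^3

Degree: a generic line meets the curve in up to 4 points, so deg p = 4.
Checking where it meets the axes: it crosses the y-axis at the gridline y = 0; among the integer gridlines, it crosses the x-axis at x ∈ {-2, 0}.
Putting this together gives p.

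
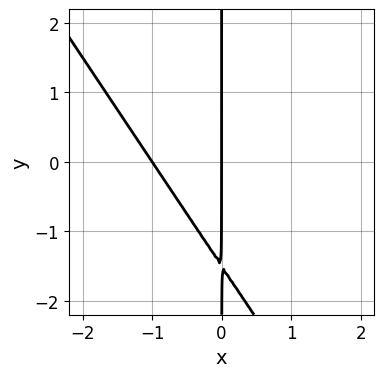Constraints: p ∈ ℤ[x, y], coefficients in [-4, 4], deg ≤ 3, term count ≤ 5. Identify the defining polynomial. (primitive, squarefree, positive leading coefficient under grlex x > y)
3*x^2 + 2*x*y + 3*x

1. The degree is 2 — a generic line meets the curve in up to 2 points.
2. From the visible intercepts: every point of the y-axis in the box is on the curve; the x-axis gridline crossings are at x ∈ {-1, 0}.
3. These observations pin down the coefficients.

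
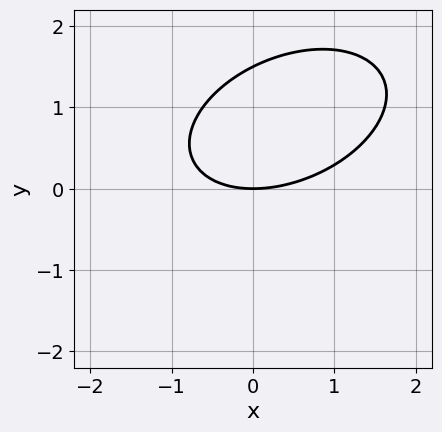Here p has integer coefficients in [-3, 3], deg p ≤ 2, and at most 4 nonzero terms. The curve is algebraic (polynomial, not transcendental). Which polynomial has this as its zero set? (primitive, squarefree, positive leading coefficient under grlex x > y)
First, deg p = 2. A generic line meets the curve in up to 2 points.
Next, reading off the gridlines: it meets the x-axis at x = 0 (among the integer gridlines); one y-axis crossing is at y = 0.
Finally, matching integer coefficients to the picture gives p.

x^2 - x*y + 2*y^2 - 3*y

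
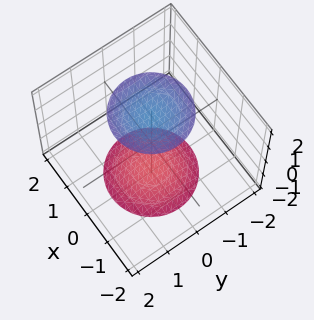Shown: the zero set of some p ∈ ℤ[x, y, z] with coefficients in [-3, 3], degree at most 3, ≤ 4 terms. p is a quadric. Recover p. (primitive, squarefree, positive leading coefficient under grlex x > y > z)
x^2 + y^2 - z^2 + 3

1. There are 2 components. They look like related sheets of one shape, so recover p as a whole.
2. Degree: two separate bowl-shaped sheets opening away from each other; a quadric, so deg p = 2.
3. Symmetries: it's symmetric under z → −z, forcing even powers of z; rotational symmetry about the z-axis ⇒ p depends on x, y only through x² + y².
4. From the visible intercepts: a circular section at z = 2 has radius exactly 1; no x-intercept at any integer in the box.
5. The integer polynomial consistent with all of this is the stated p.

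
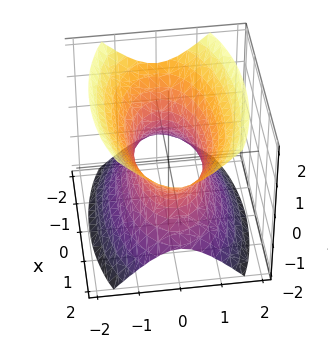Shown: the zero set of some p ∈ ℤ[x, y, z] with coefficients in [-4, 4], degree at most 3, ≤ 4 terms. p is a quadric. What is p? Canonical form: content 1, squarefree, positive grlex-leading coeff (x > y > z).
(a) deg p = 2. One connected sheet with a waist; a quadric.
(b) Symmetries: mirror symmetry z ↦ −z ⇒ only even powers of z; it's symmetric under x → −x, forcing even powers of x; mirror symmetry y ↦ −y ⇒ only even powers of y.
(c) Reading off the gridlines: the surface avoids every integer z-axis point in the box.
(d) Together with the visible shape, these determine p as stated.

x^2 + 3*y^2 - 2*z^2 - 2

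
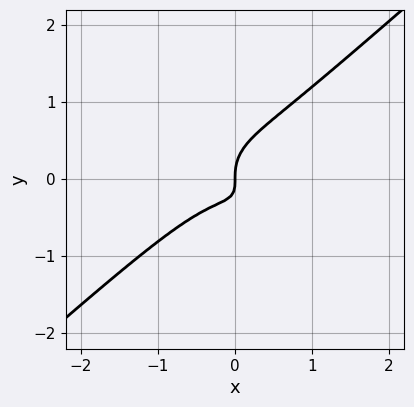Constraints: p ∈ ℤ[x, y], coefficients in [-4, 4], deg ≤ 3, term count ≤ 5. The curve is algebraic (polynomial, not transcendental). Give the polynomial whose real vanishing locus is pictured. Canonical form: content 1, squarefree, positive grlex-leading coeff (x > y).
1. The degree is 3 — no degree-2 curve has this shape.
2. From the axis intercepts and sections: it crosses the y-axis at the gridline y = 0; one x-axis crossing is at x = 0.
3. These observations pin down the coefficients.

3*x^3 - x^2*y - 3*y^3 + 2*x*y + x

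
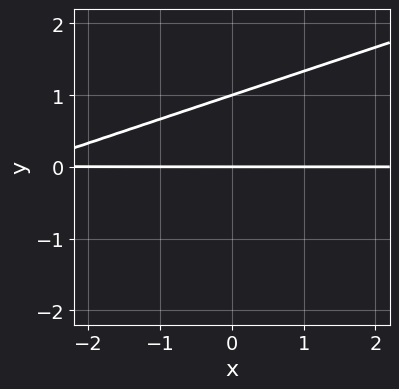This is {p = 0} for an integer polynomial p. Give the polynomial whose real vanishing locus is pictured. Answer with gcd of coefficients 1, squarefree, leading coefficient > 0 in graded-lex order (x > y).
x*y - 3*y^2 + 3*y

(a) deg p = 2. No degree-1 curve has this shape.
(b) Reading off the gridlines: every point of the x-axis in the box is on the curve; the y-axis gridline crossings are at y ∈ {0, 1}.
(c) Assembling these constraints gives the stated polynomial.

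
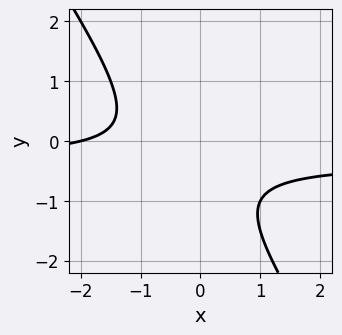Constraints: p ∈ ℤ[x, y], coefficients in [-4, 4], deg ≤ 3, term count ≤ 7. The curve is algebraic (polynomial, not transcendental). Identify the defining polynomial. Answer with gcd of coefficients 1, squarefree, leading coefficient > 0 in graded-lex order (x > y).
(a) The degree is 2 — no degree-1 curve has this shape.
(b) Reading off the gridlines: no y-intercept at any integer in the box; it meets the x-axis at x = -2 (among the integer gridlines).
(c) Fitting integer coefficients to these (and the overall shape) gives p.

3*x*y + 2*y^2 + x + 2*y + 2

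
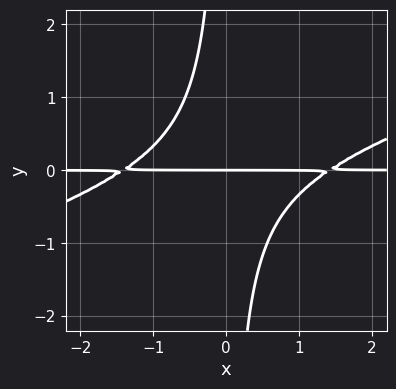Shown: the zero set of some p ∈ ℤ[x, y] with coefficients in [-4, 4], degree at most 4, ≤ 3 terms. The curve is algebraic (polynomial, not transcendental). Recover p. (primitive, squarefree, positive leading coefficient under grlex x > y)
x^2*y - 3*x*y^2 - 2*y

First, the degree is 3 — no degree-2 curve has this shape.
Next, checking where it meets the axes: the visible x-axis segment lies entirely on the curve; one y-axis crossing is at y = 0.
Finally, the integer polynomial consistent with all of this is the stated p.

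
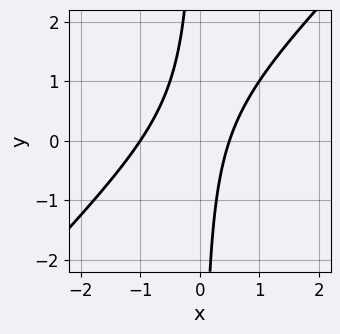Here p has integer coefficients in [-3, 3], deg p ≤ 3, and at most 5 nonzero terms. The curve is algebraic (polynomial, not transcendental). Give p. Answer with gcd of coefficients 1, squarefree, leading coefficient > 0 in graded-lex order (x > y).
2*x^2 - 2*x*y + x - 1

The degree is 2 — a generic line meets the curve in up to 2 points.
Observable constraints: the curve avoids every integer y-axis point in the box; one x-axis crossing is at x = -1.
Assembling these constraints gives the stated polynomial.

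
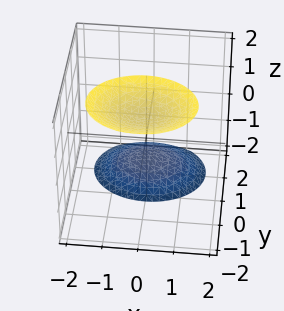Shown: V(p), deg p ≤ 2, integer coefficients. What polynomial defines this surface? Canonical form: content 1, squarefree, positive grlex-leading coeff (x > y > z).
First, there are 2 components.
Next, degree: no degree-1 surface has this shape, so deg p = 2.
Then, reading off the gridlines: the surface avoids every integer x-axis point in the box; the surface avoids every integer y-axis point in the box.
Finally, solving for integer coefficients yields p as stated.

2*x^2 + 3*y^2 + 3*y*z - z^2 + 3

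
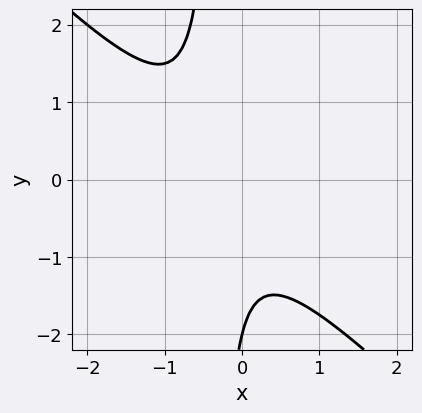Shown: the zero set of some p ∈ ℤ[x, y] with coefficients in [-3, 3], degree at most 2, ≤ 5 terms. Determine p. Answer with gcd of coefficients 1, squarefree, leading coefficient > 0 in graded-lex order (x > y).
1. The degree is 2 — a generic line meets the curve in up to 2 points.
2. Reading off the gridlines: it crosses the y-axis at the gridline y = -2; no x-intercept at any integer in the box.
3. Fitting integer coefficients to these (and the overall shape) gives p.

3*x^2 + 3*x*y + 2*x + y + 2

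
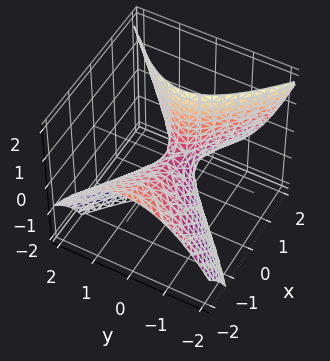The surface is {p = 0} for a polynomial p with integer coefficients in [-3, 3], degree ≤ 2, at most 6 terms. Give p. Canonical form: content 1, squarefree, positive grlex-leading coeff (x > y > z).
deg p = 2. A generic line meets the surface in up to 2 points.
Reading off the gridlines: one y-axis crossing is at y = 0; one x-axis crossing is at x = 0; one z-axis crossing is at z = 0.
Assembling these constraints gives the stated polynomial.

x^2 + 2*x*z - 2*y^2 - z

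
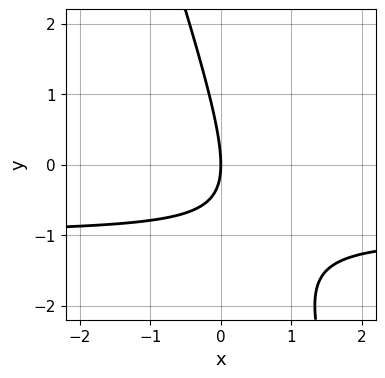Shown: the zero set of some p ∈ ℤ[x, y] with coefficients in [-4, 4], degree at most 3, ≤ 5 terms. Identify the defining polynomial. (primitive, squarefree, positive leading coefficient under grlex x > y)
1. The degree is 2 — no degree-1 curve has this shape.
2. Reading off the gridlines: it crosses the x-axis at the gridline x = 0; one y-axis crossing is at y = 0.
3. Matching integer coefficients to the picture gives p.

3*x*y + y^2 + 3*x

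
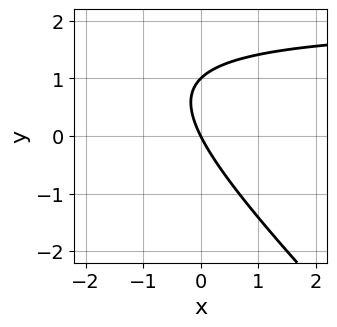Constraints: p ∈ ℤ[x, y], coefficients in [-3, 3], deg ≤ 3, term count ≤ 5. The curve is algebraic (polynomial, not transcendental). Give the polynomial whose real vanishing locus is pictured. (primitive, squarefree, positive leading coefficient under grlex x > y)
(a) Degree: no degree-1 curve has this shape, so deg p = 2.
(b) Checking where it meets the axes: among the integer gridlines, it crosses the y-axis at y ∈ {0, 1}; one x-axis crossing is at x = 0.
(c) These observations pin down the coefficients.

x*y + y^2 - 2*x - y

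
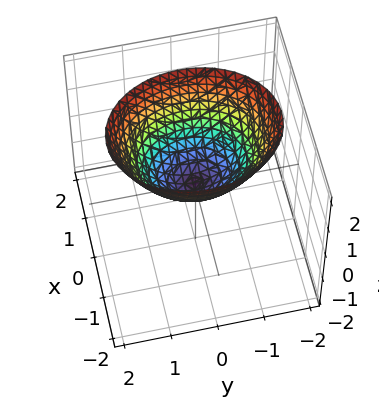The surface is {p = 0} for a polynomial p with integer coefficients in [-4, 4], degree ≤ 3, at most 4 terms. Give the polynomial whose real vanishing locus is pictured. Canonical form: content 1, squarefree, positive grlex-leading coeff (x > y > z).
(a) deg p = 2.
(b) Symmetries: it's symmetric under y → −y, forcing even powers of y; the x ↦ −x reflection is a symmetry, so x appears only in even powers.
(c) Checking where it meets the axes: it crosses the x-axis at the gridline x = 0; one y-axis crossing is at y = 0; it crosses the z-axis at the gridline z = 0.
(d) The integer polynomial consistent with all of this is the stated p.

3*x^2 + 2*y^2 - 3*z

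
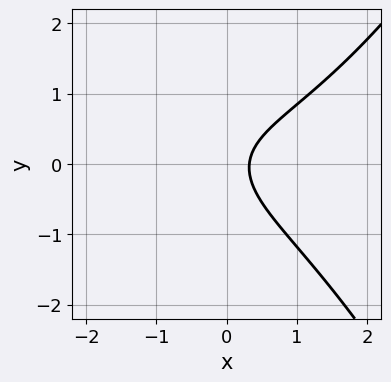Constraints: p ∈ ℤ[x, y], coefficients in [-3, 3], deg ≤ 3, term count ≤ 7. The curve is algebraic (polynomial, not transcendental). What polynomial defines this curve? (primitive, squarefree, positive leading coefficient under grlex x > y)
1. deg p = 3. No degree-2 curve has this shape.
2. Against the integer gridlines: it misses every integer gridline on the y-axis.
3. Together with the visible shape, these determine p as stated.

x^3 - x*y - 3*y^2 + 3*x - 1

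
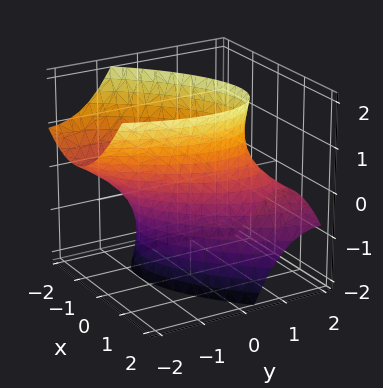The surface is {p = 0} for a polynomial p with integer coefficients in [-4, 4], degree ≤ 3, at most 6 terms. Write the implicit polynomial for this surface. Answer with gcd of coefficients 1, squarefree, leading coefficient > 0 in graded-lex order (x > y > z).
3*x^2 - 3*x*y + 2*y^2 + 3*y*z - z^2 - 3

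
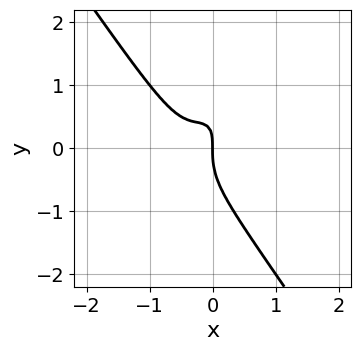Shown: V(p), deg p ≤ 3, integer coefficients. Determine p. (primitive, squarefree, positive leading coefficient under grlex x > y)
3*x^3 + y^3 + 2*x^2 - x*y + x

Degree: the shape is more complex than any degree-2 curve, so deg p = 3.
From the axis intercepts and sections: it meets the x-axis at x = 0 (among the integer gridlines); it crosses the y-axis at the gridline y = 0.
Together with the visible shape, these determine p as stated.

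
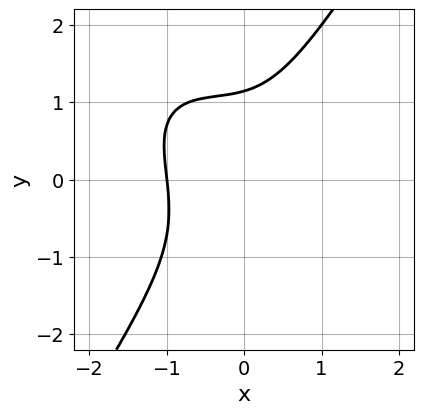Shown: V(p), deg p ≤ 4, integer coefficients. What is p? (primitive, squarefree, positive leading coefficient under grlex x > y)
(a) deg p = 3.
(b) Observable constraints: it meets the x-axis at x = -1 (among the integer gridlines).
(c) The integer polynomial consistent with all of this is the stated p.

3*x^3 + 3*x^2*y - 2*y^3 + 2*x*y + 3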